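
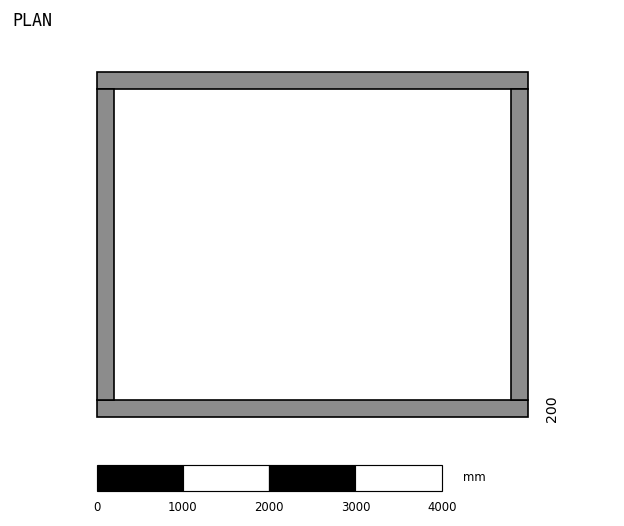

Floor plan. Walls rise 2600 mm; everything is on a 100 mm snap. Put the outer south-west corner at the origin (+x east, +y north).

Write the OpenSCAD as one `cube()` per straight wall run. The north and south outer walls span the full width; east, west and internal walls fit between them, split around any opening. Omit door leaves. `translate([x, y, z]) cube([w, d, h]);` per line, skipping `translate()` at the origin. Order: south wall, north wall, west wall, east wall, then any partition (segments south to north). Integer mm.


cube([5000, 200, 2600]);
translate([0, 3800, 0]) cube([5000, 200, 2600]);
translate([0, 200, 0]) cube([200, 3600, 2600]);
translate([4800, 200, 0]) cube([200, 3600, 2600]);


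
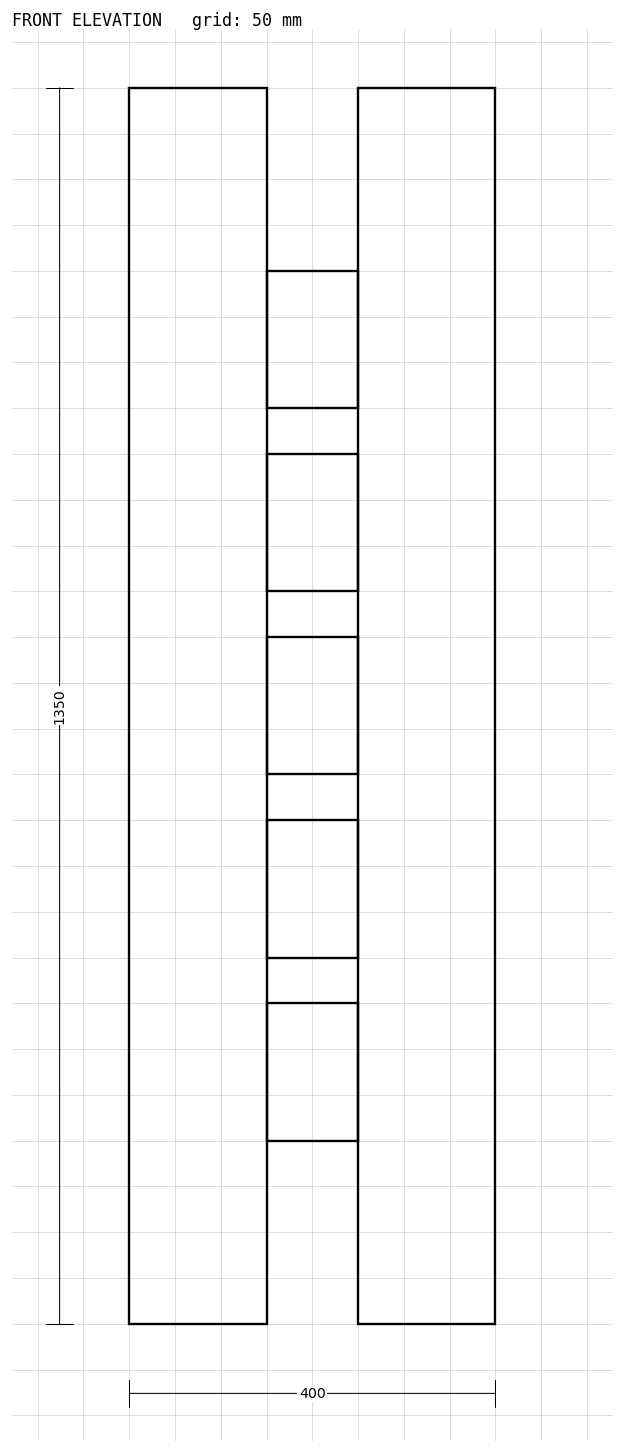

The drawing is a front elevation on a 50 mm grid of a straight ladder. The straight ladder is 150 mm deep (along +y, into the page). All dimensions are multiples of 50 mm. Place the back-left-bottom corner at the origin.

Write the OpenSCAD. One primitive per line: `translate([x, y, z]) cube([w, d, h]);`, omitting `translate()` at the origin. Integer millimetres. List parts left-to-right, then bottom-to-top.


cube([150, 150, 1350]);
translate([150, 0, 200]) cube([100, 150, 150]);
translate([150, 0, 400]) cube([100, 150, 150]);
translate([150, 0, 600]) cube([100, 150, 150]);
translate([150, 0, 800]) cube([100, 150, 150]);
translate([150, 0, 1000]) cube([100, 150, 150]);
translate([250, 0, 0]) cube([150, 150, 1350]);


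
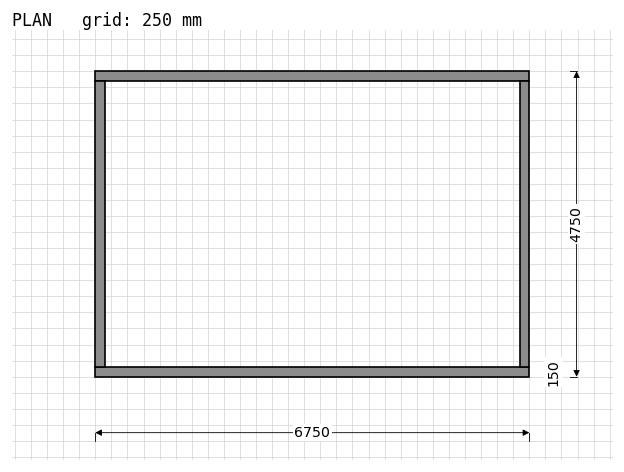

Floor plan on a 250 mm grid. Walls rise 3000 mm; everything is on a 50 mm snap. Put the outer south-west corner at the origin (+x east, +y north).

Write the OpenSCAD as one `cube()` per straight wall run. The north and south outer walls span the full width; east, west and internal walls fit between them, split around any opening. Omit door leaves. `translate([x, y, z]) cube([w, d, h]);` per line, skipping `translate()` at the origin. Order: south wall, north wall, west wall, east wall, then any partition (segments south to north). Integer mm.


cube([6750, 150, 3000]);
translate([0, 4600, 0]) cube([6750, 150, 3000]);
translate([0, 150, 0]) cube([150, 4450, 3000]);
translate([6600, 150, 0]) cube([150, 4450, 3000]);


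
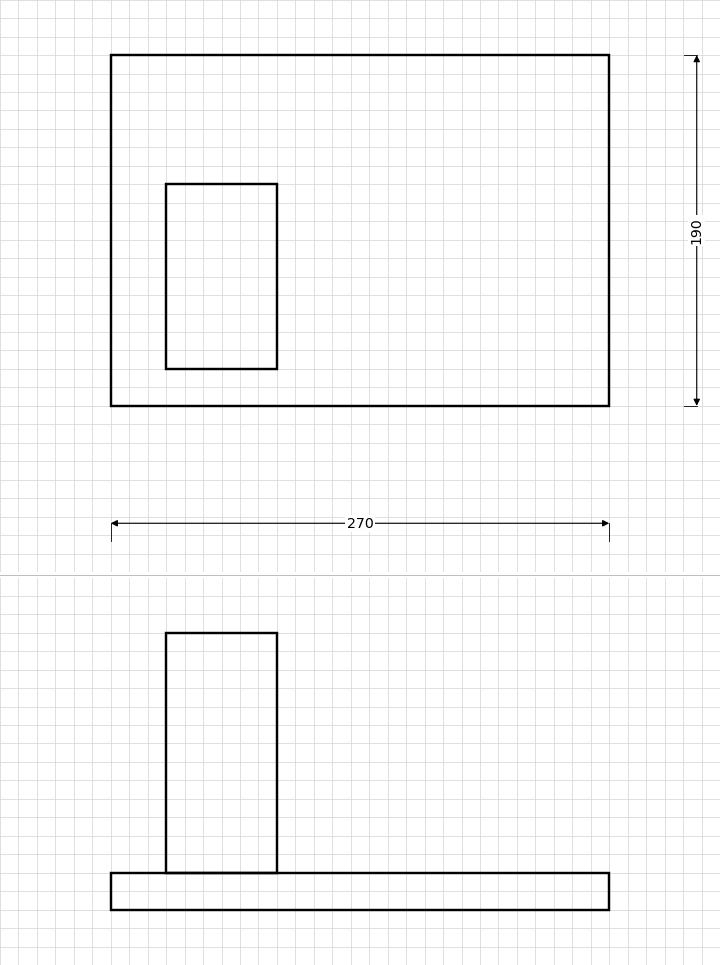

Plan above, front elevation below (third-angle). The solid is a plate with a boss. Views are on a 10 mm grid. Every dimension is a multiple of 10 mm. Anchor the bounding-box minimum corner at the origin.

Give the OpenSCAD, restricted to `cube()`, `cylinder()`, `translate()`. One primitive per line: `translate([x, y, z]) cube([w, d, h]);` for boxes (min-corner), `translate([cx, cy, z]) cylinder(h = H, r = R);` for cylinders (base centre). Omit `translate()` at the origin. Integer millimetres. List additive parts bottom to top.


cube([270, 190, 20]);
translate([30, 20, 20]) cube([60, 100, 130]);


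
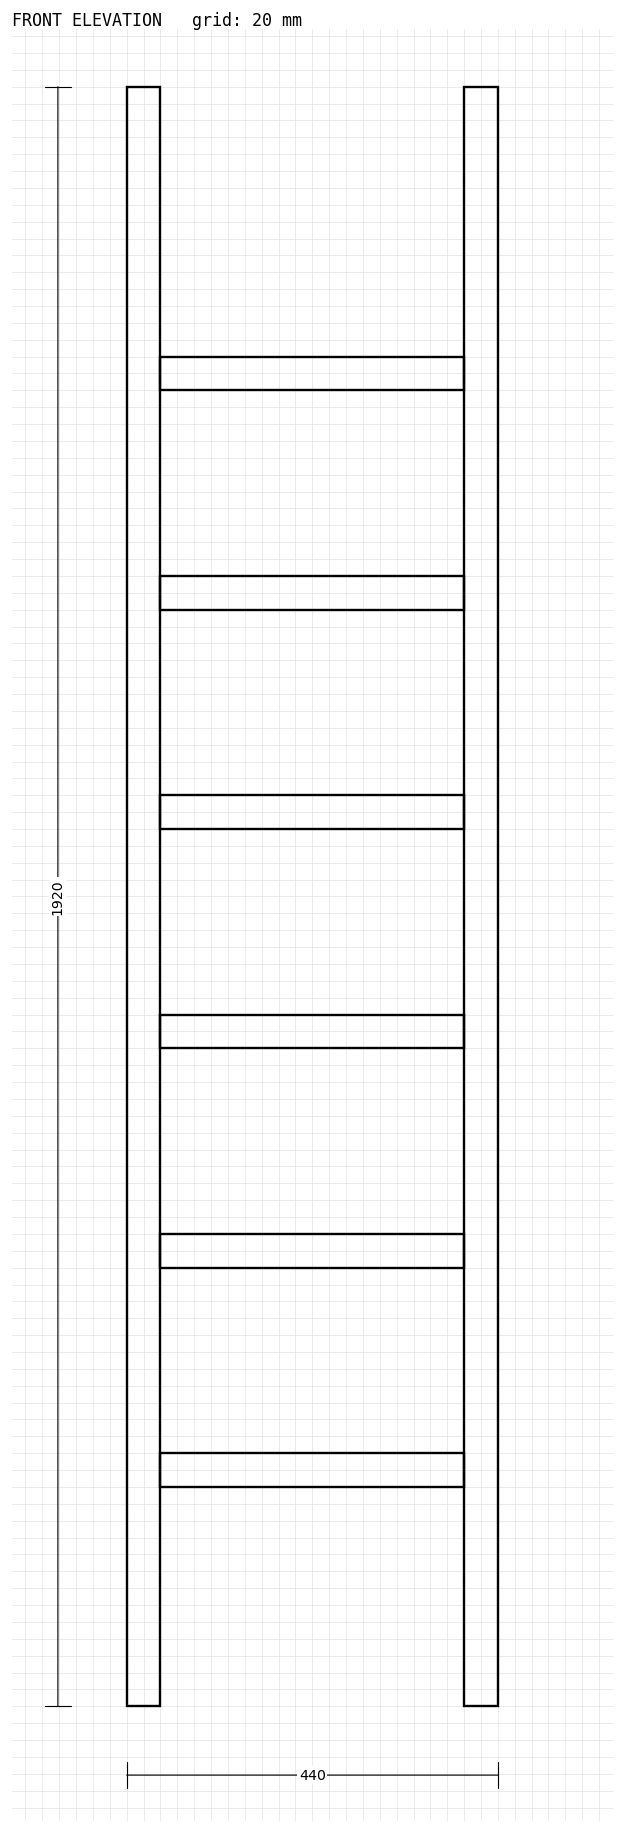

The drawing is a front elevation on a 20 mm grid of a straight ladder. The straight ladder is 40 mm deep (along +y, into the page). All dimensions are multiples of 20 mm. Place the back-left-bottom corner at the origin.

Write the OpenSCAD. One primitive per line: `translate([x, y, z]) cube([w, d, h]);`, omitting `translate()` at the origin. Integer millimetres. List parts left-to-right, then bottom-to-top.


cube([40, 40, 1920]);
translate([40, 0, 260]) cube([360, 40, 40]);
translate([40, 0, 520]) cube([360, 40, 40]);
translate([40, 0, 780]) cube([360, 40, 40]);
translate([40, 0, 1040]) cube([360, 40, 40]);
translate([40, 0, 1300]) cube([360, 40, 40]);
translate([40, 0, 1560]) cube([360, 40, 40]);
translate([400, 0, 0]) cube([40, 40, 1920]);


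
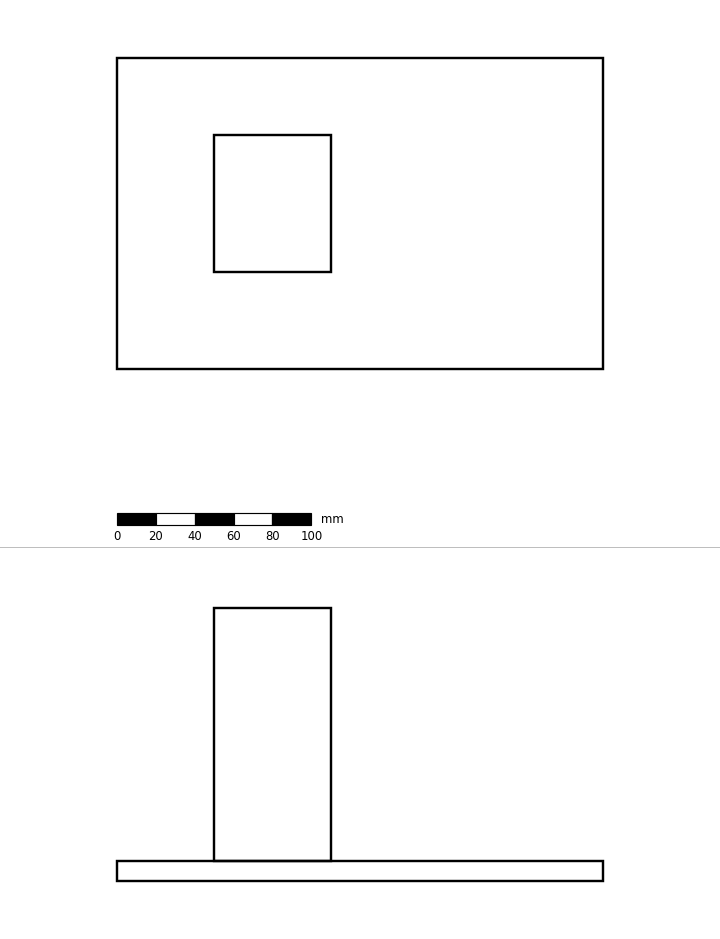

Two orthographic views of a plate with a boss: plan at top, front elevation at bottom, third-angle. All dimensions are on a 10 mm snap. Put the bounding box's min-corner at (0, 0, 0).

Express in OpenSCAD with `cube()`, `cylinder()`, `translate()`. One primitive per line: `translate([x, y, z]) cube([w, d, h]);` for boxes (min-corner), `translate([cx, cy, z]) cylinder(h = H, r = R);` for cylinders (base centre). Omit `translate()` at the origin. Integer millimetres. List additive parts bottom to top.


cube([250, 160, 10]);
translate([50, 50, 10]) cube([60, 70, 130]);


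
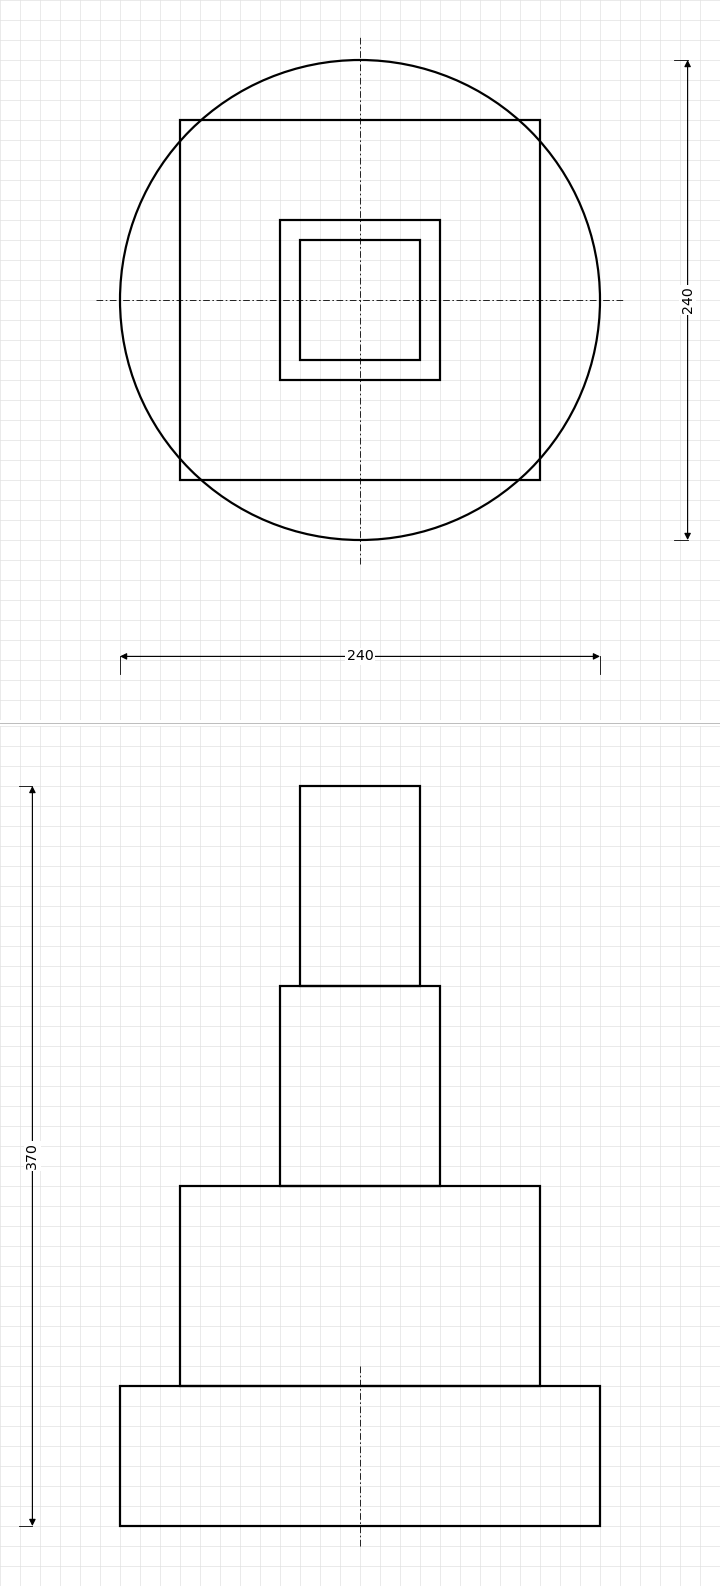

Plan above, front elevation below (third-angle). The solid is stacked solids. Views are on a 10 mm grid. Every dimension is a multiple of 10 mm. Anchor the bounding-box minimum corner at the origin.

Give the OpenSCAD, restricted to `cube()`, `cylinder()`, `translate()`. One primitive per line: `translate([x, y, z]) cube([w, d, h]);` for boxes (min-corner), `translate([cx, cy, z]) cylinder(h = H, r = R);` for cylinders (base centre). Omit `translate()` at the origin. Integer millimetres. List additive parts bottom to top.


translate([120, 120, 0]) cylinder(h = 70, r = 120);
translate([30, 30, 70]) cube([180, 180, 100]);
translate([80, 80, 170]) cube([80, 80, 100]);
translate([90, 90, 270]) cube([60, 60, 100]);


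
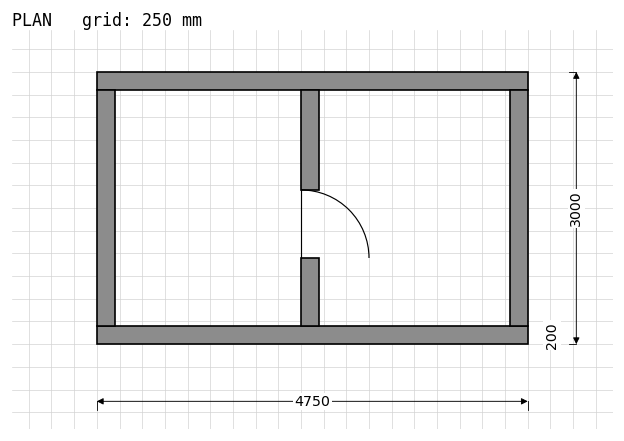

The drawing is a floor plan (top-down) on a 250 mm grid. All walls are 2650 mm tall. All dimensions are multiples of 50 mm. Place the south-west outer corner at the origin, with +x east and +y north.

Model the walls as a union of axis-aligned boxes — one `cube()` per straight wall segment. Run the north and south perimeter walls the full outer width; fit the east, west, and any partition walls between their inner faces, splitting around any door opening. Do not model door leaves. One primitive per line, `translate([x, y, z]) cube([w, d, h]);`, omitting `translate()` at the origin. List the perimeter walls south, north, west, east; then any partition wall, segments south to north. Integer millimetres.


cube([4750, 200, 2650]);
translate([0, 2800, 0]) cube([4750, 200, 2650]);
translate([0, 200, 0]) cube([200, 2600, 2650]);
translate([4550, 200, 0]) cube([200, 2600, 2650]);
translate([2250, 200, 0]) cube([200, 750, 2650]);
translate([2250, 1700, 0]) cube([200, 1100, 2650]);


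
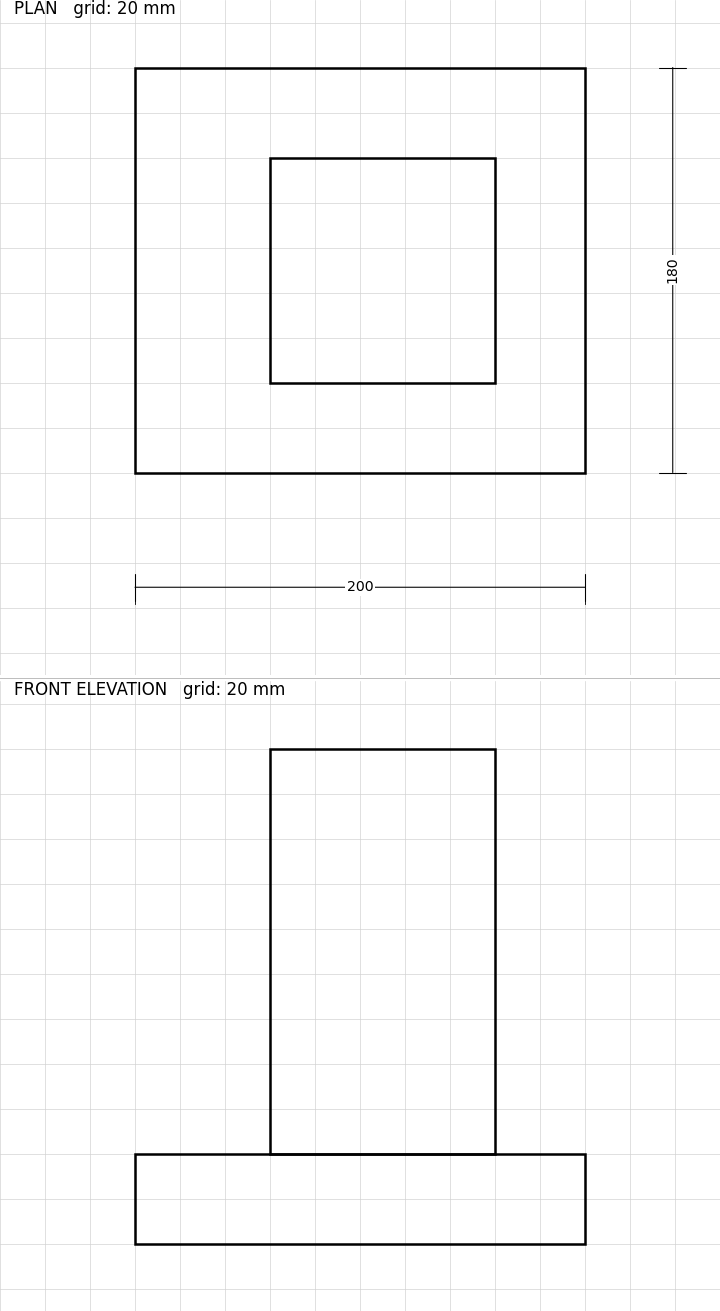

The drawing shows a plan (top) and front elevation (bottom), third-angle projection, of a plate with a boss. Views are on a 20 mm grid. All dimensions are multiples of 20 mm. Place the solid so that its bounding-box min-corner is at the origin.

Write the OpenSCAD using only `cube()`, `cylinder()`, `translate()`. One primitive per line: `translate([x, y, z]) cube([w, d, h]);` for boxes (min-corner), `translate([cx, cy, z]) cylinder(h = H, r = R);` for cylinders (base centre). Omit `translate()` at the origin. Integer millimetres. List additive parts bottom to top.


cube([200, 180, 40]);
translate([60, 40, 40]) cube([100, 100, 180]);


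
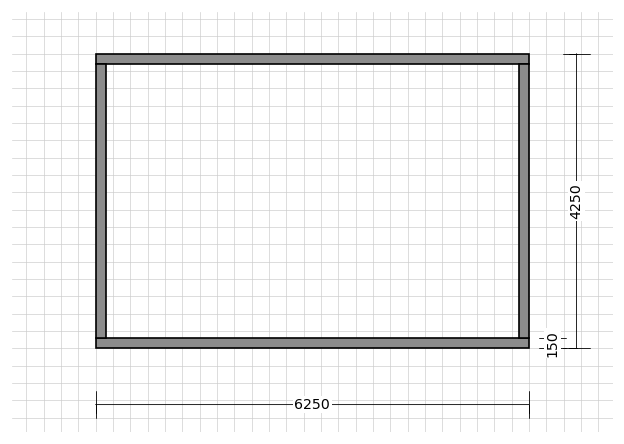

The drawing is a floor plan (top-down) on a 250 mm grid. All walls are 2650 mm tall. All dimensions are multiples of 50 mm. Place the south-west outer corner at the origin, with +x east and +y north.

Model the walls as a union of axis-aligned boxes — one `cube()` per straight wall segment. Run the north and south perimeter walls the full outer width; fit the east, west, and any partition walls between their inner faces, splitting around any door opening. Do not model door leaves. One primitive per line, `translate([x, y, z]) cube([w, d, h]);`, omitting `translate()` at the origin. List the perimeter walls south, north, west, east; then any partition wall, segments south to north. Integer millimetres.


cube([6250, 150, 2650]);
translate([0, 4100, 0]) cube([6250, 150, 2650]);
translate([0, 150, 0]) cube([150, 3950, 2650]);
translate([6100, 150, 0]) cube([150, 3950, 2650]);


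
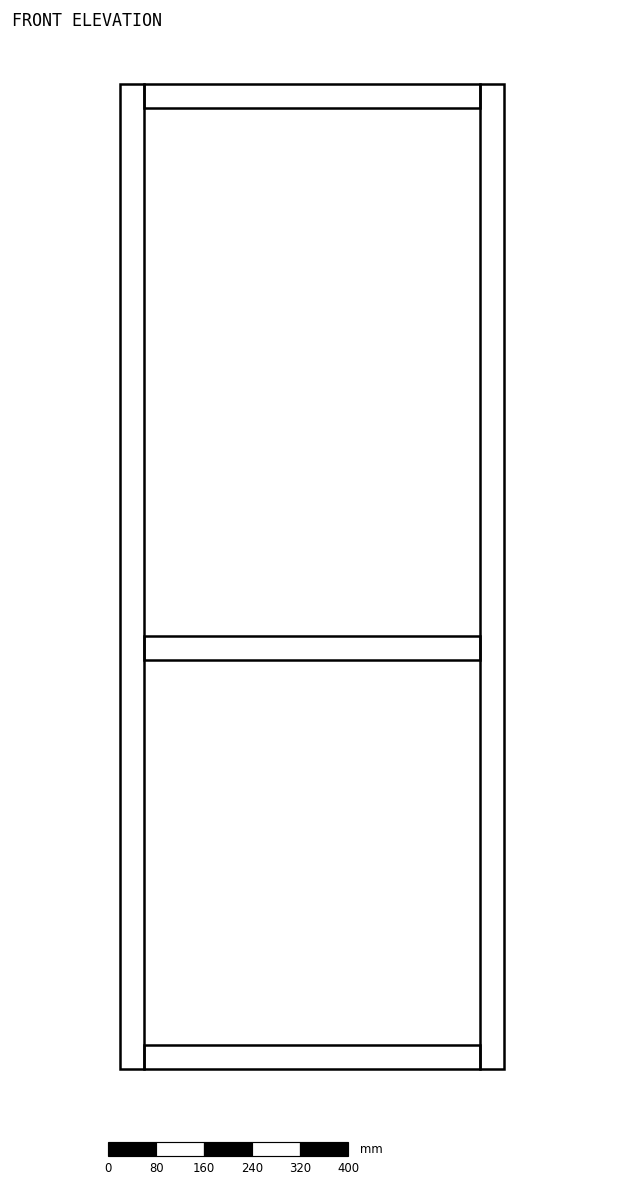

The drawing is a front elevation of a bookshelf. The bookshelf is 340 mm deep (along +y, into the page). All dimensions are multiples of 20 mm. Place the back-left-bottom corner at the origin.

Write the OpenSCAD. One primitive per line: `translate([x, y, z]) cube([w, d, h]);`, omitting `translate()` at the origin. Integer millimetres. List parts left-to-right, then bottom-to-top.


cube([40, 340, 1640]);
translate([40, 0, 0]) cube([560, 340, 40]);
translate([40, 0, 680]) cube([560, 340, 40]);
translate([40, 0, 1600]) cube([560, 340, 40]);
translate([600, 0, 0]) cube([40, 340, 1640]);


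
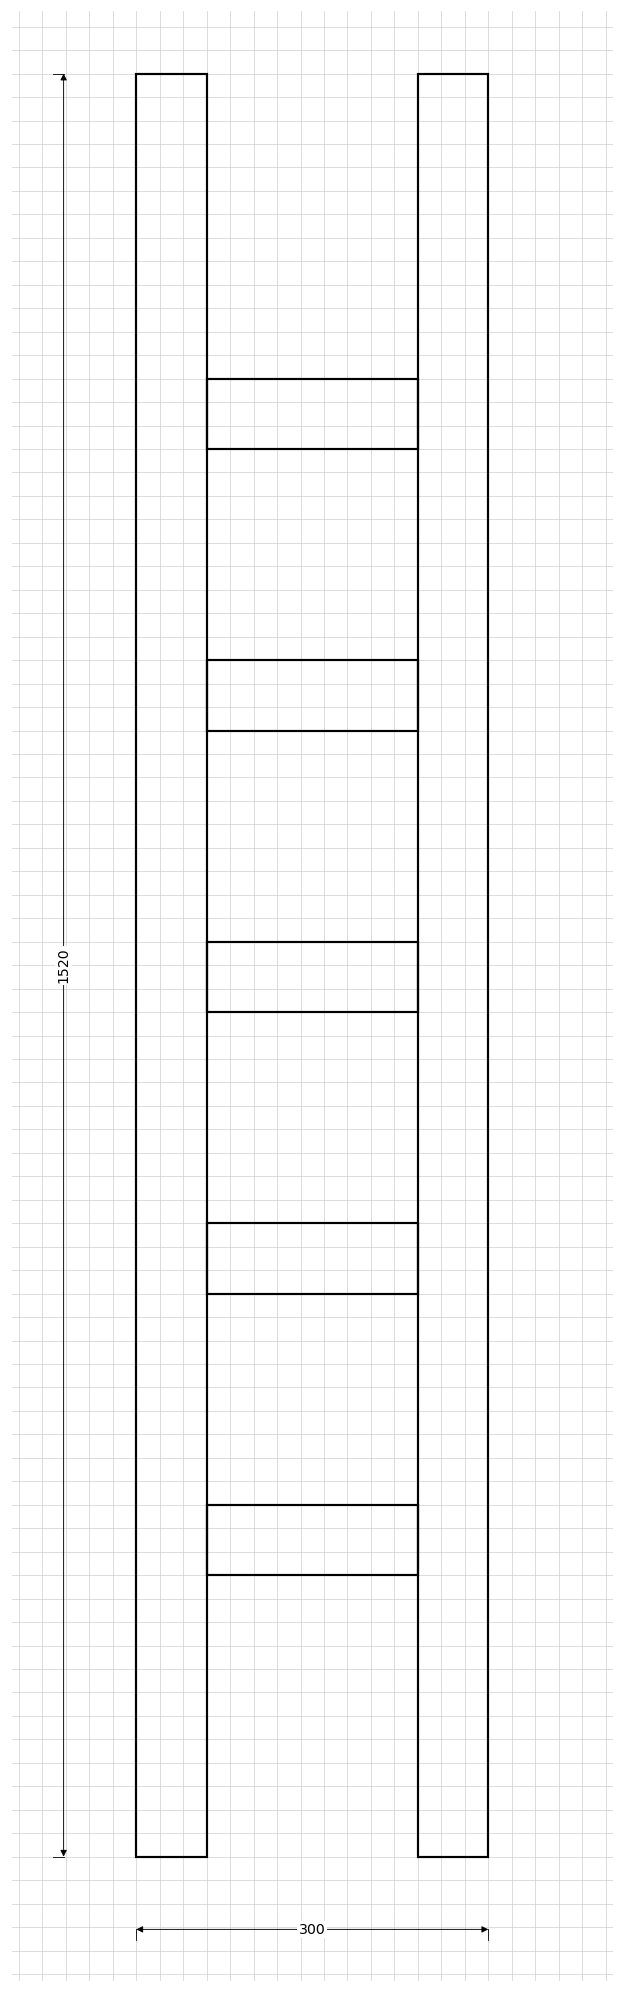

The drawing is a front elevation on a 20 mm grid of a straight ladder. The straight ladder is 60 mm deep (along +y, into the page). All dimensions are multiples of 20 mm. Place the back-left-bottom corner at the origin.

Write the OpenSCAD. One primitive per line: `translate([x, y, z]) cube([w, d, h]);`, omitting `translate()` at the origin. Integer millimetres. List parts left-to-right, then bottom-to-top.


cube([60, 60, 1520]);
translate([60, 0, 240]) cube([180, 60, 60]);
translate([60, 0, 480]) cube([180, 60, 60]);
translate([60, 0, 720]) cube([180, 60, 60]);
translate([60, 0, 960]) cube([180, 60, 60]);
translate([60, 0, 1200]) cube([180, 60, 60]);
translate([240, 0, 0]) cube([60, 60, 1520]);


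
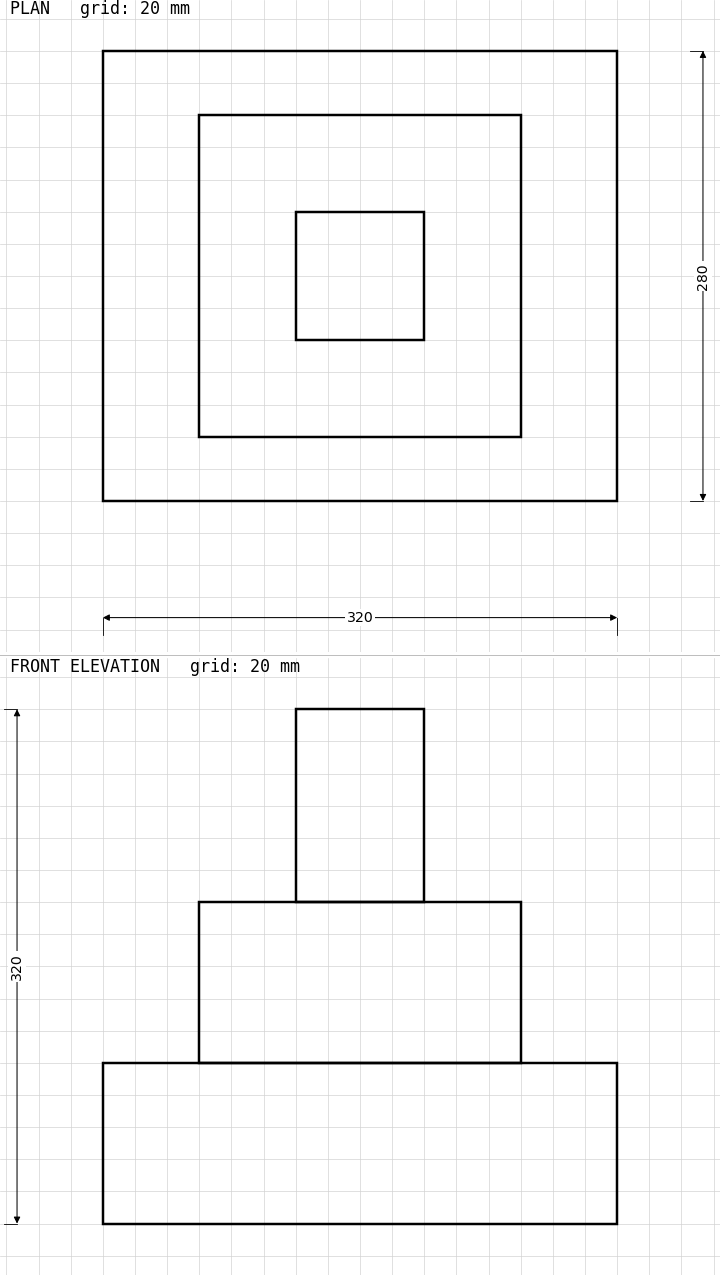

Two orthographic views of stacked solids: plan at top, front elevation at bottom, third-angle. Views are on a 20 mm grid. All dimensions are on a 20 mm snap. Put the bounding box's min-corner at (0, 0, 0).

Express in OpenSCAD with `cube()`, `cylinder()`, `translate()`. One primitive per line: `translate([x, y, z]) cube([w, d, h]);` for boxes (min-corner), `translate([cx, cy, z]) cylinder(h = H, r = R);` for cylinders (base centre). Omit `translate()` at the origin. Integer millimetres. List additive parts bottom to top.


cube([320, 280, 100]);
translate([60, 40, 100]) cube([200, 200, 100]);
translate([120, 100, 200]) cube([80, 80, 120]);


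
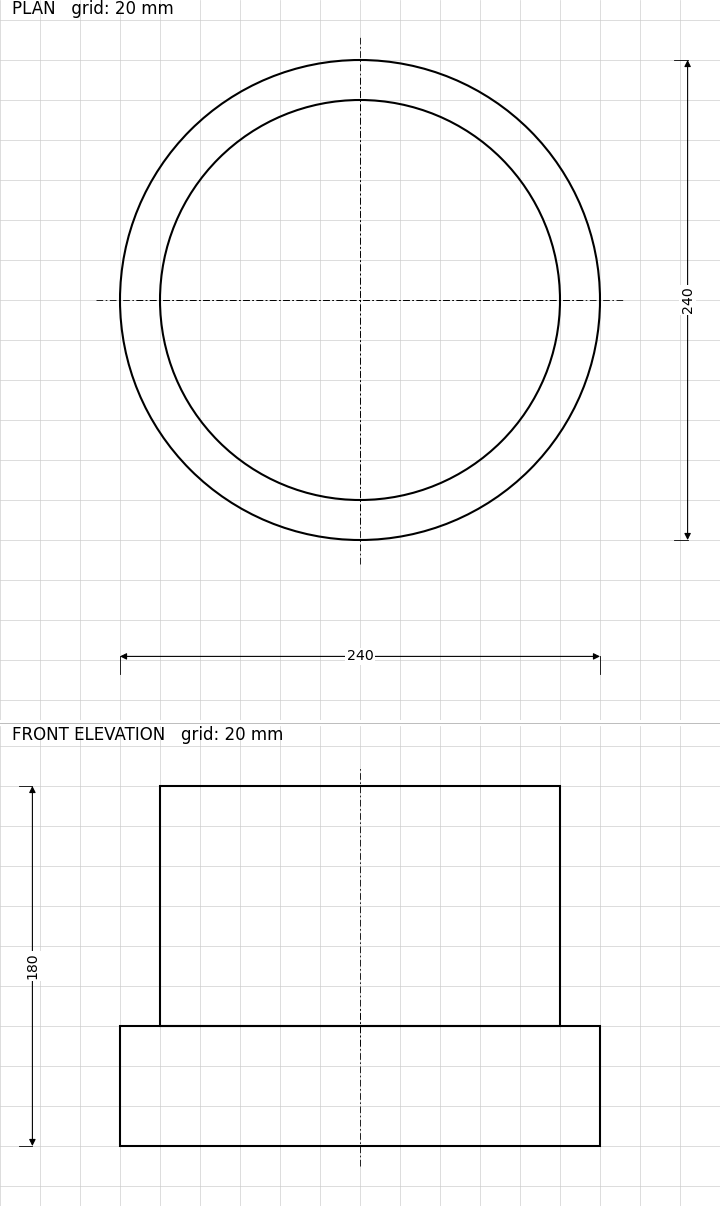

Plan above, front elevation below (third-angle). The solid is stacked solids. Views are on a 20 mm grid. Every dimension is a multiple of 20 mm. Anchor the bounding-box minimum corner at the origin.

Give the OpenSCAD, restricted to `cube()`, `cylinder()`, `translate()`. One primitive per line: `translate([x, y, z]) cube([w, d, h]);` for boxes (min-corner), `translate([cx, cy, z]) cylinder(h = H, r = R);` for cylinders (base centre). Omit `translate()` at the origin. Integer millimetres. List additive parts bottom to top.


translate([120, 120, 0]) cylinder(h = 60, r = 120);
translate([120, 120, 60]) cylinder(h = 120, r = 100);


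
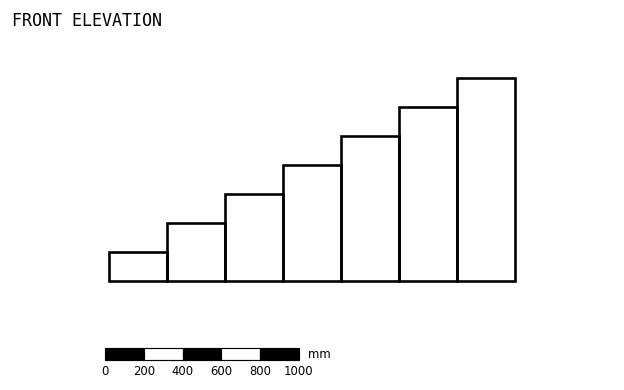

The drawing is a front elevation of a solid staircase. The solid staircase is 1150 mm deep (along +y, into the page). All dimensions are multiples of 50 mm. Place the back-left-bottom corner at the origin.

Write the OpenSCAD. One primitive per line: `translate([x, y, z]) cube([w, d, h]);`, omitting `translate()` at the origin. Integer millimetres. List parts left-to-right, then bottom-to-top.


cube([300, 1150, 150]);
translate([300, 0, 0]) cube([300, 1150, 300]);
translate([600, 0, 0]) cube([300, 1150, 450]);
translate([900, 0, 0]) cube([300, 1150, 600]);
translate([1200, 0, 0]) cube([300, 1150, 750]);
translate([1500, 0, 0]) cube([300, 1150, 900]);
translate([1800, 0, 0]) cube([300, 1150, 1050]);


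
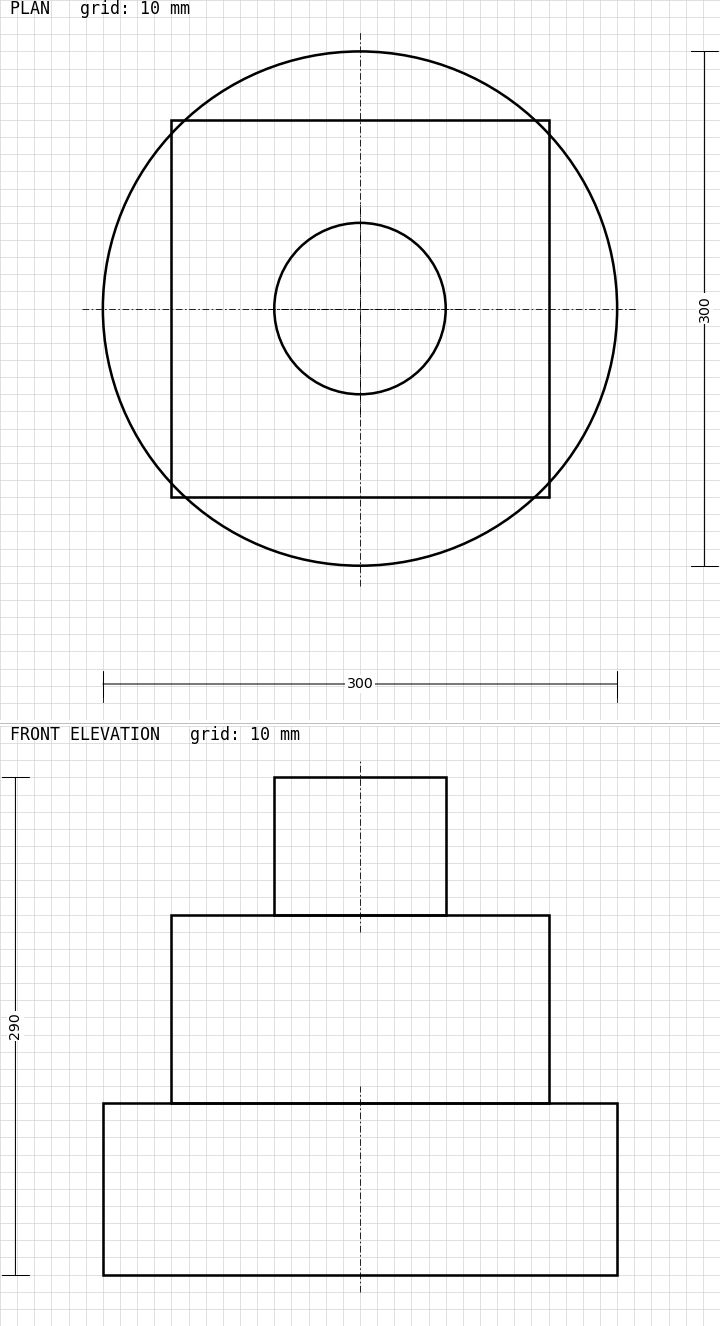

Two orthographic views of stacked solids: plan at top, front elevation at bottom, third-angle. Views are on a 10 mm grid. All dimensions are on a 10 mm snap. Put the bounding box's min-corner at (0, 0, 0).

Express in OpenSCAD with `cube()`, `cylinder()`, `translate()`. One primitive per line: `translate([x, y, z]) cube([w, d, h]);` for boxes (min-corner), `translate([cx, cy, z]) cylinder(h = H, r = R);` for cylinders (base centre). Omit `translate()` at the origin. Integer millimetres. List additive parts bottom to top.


translate([150, 150, 0]) cylinder(h = 100, r = 150);
translate([40, 40, 100]) cube([220, 220, 110]);
translate([150, 150, 210]) cylinder(h = 80, r = 50);


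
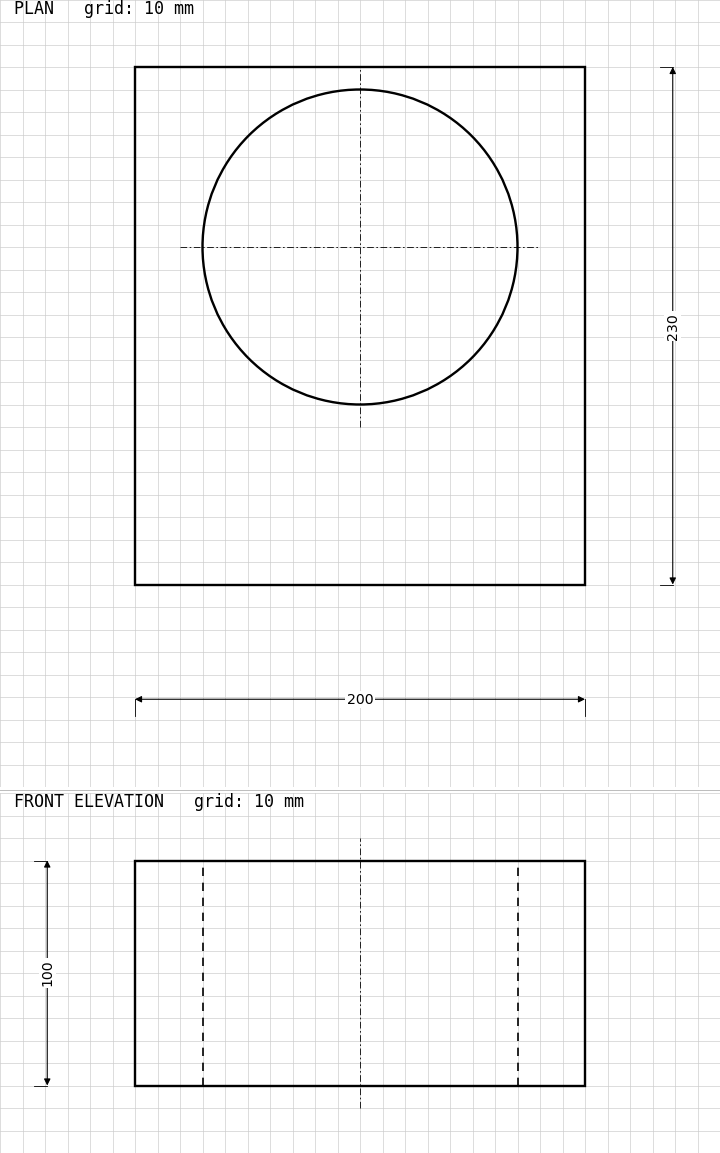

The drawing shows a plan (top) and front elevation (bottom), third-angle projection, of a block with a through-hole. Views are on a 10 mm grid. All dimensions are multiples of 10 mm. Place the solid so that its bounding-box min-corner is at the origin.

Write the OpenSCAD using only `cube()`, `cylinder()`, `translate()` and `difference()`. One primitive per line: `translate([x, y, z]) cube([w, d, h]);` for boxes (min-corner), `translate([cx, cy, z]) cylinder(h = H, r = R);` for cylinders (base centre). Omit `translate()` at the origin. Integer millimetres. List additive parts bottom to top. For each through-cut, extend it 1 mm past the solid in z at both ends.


difference() {
  cube([200, 230, 100]);
  translate([100, 150, -1]) cylinder(h = 102, r = 70);
}


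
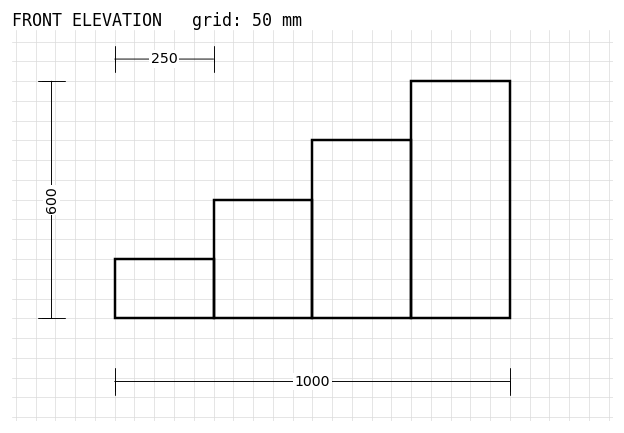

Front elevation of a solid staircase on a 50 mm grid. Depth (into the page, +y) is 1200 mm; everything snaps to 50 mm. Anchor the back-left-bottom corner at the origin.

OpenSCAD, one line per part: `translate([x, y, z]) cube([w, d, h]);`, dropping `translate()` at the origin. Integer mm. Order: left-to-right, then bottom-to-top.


cube([250, 1200, 150]);
translate([250, 0, 0]) cube([250, 1200, 300]);
translate([500, 0, 0]) cube([250, 1200, 450]);
translate([750, 0, 0]) cube([250, 1200, 600]);


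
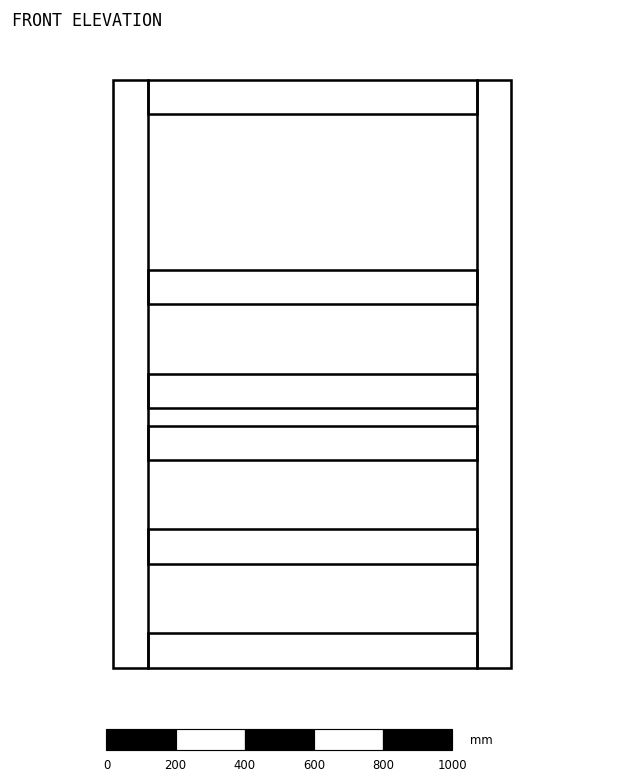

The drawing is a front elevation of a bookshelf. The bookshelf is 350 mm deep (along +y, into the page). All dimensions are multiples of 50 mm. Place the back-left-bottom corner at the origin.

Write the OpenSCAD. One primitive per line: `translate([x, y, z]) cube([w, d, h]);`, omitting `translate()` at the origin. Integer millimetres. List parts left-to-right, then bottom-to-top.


cube([100, 350, 1700]);
translate([100, 0, 0]) cube([950, 350, 100]);
translate([100, 0, 300]) cube([950, 350, 100]);
translate([100, 0, 600]) cube([950, 350, 100]);
translate([100, 0, 750]) cube([950, 350, 100]);
translate([100, 0, 1050]) cube([950, 350, 100]);
translate([100, 0, 1600]) cube([950, 350, 100]);
translate([1050, 0, 0]) cube([100, 350, 1700]);


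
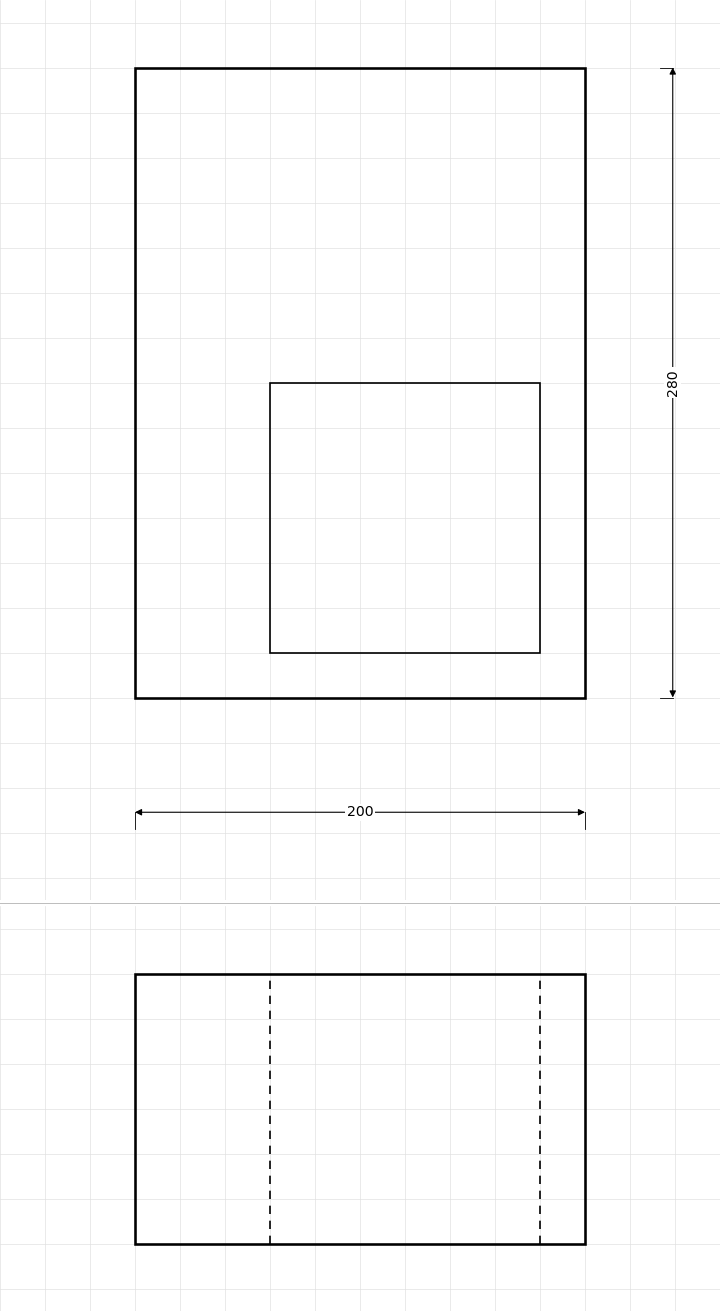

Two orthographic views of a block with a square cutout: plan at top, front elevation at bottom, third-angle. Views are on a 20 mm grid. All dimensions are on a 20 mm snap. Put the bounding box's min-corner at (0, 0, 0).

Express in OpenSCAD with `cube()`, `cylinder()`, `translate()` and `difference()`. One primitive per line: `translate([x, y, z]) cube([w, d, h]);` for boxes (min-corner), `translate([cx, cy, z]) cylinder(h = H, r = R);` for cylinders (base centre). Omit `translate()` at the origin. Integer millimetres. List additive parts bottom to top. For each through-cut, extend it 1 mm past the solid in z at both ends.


difference() {
  cube([200, 280, 120]);
  translate([60, 20, -1]) cube([120, 120, 122]);
}


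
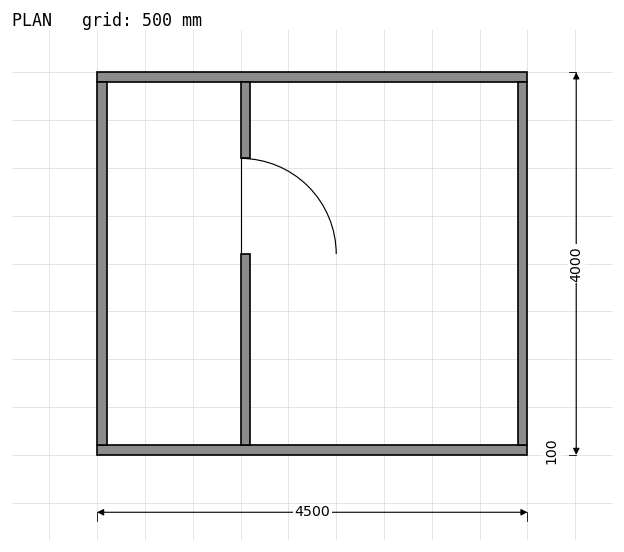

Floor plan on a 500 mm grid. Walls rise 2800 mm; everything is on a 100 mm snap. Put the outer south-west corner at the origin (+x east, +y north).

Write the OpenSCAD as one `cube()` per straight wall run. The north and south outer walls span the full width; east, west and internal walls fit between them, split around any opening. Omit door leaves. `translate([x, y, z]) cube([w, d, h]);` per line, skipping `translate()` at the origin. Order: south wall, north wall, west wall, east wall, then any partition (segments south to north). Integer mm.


cube([4500, 100, 2800]);
translate([0, 3900, 0]) cube([4500, 100, 2800]);
translate([0, 100, 0]) cube([100, 3800, 2800]);
translate([4400, 100, 0]) cube([100, 3800, 2800]);
translate([1500, 100, 0]) cube([100, 2000, 2800]);
translate([1500, 3100, 0]) cube([100, 800, 2800]);


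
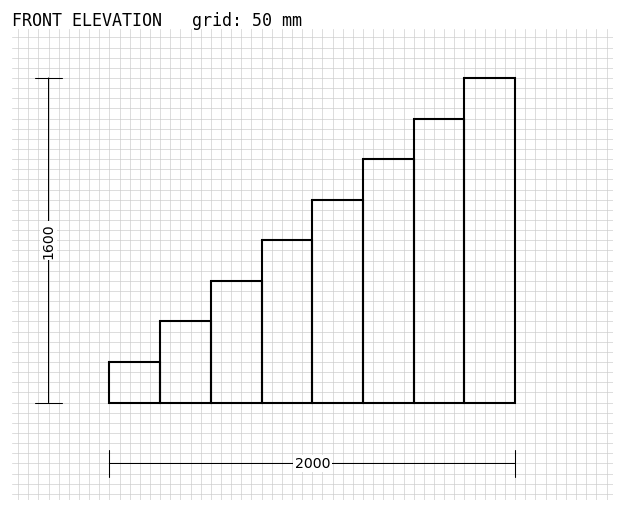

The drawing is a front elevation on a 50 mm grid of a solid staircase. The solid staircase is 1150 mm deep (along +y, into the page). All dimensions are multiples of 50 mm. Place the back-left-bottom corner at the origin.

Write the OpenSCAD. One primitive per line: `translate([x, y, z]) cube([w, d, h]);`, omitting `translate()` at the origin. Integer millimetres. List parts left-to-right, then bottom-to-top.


cube([250, 1150, 200]);
translate([250, 0, 0]) cube([250, 1150, 400]);
translate([500, 0, 0]) cube([250, 1150, 600]);
translate([750, 0, 0]) cube([250, 1150, 800]);
translate([1000, 0, 0]) cube([250, 1150, 1000]);
translate([1250, 0, 0]) cube([250, 1150, 1200]);
translate([1500, 0, 0]) cube([250, 1150, 1400]);
translate([1750, 0, 0]) cube([250, 1150, 1600]);


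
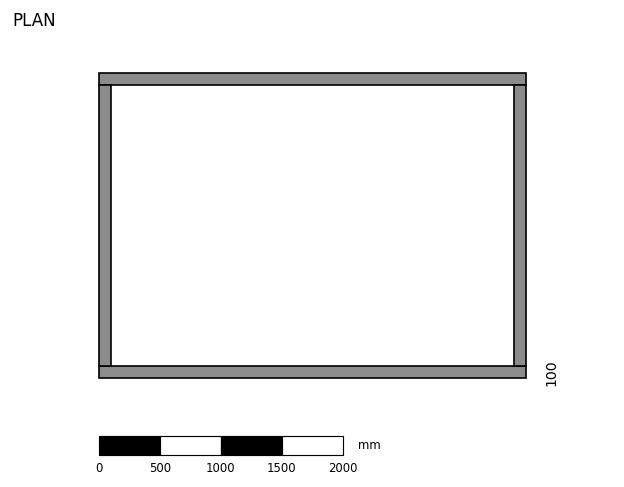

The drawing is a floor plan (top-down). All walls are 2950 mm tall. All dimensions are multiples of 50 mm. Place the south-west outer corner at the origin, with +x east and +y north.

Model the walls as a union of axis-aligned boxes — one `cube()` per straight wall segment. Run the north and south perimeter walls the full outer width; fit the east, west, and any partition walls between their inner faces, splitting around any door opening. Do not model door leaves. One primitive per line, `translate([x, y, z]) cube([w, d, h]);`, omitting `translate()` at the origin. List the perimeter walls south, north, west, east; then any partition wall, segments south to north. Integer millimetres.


cube([3500, 100, 2950]);
translate([0, 2400, 0]) cube([3500, 100, 2950]);
translate([0, 100, 0]) cube([100, 2300, 2950]);
translate([3400, 100, 0]) cube([100, 2300, 2950]);


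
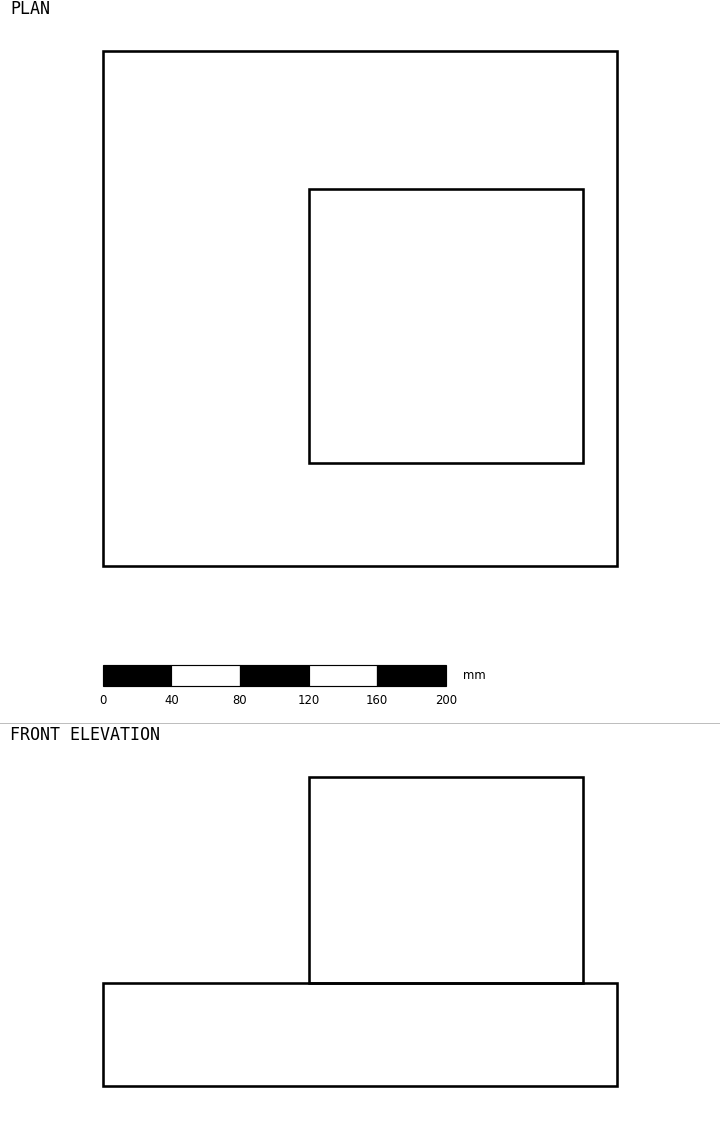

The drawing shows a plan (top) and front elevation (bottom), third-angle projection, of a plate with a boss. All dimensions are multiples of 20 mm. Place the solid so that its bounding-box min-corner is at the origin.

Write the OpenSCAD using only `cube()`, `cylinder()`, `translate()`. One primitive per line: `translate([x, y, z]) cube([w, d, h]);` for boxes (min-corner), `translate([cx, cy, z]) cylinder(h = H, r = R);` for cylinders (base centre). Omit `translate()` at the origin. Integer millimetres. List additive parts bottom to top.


cube([300, 300, 60]);
translate([120, 60, 60]) cube([160, 160, 120]);


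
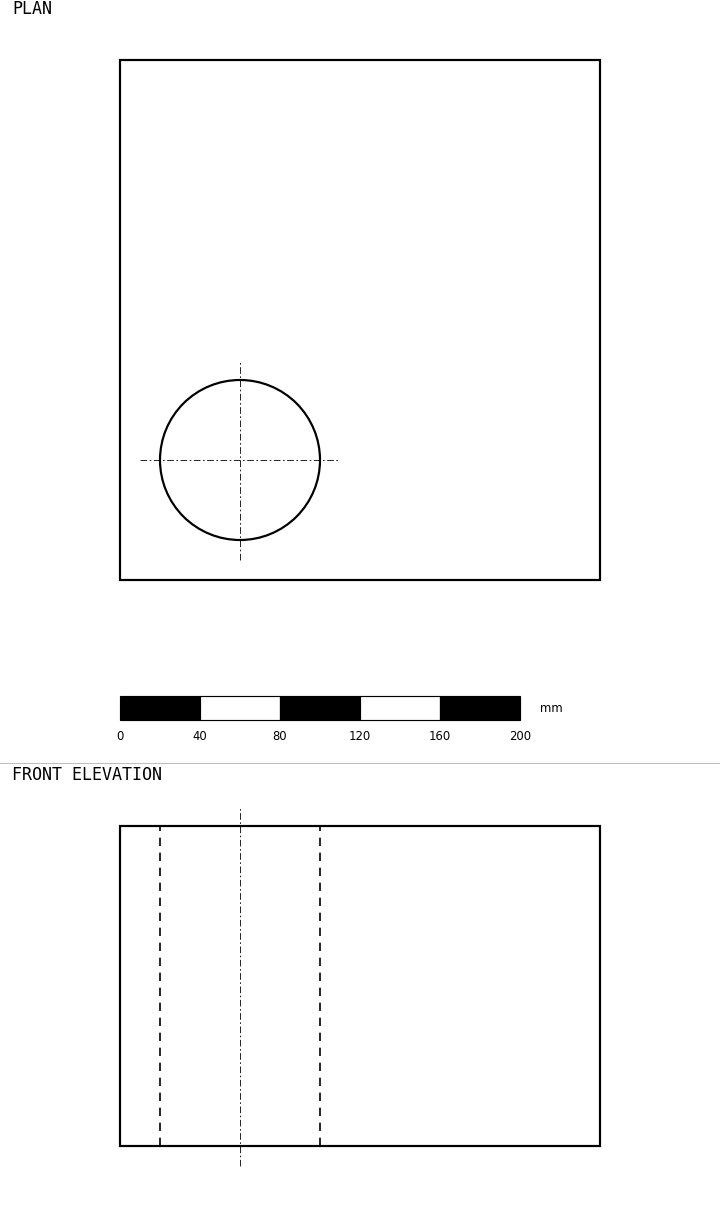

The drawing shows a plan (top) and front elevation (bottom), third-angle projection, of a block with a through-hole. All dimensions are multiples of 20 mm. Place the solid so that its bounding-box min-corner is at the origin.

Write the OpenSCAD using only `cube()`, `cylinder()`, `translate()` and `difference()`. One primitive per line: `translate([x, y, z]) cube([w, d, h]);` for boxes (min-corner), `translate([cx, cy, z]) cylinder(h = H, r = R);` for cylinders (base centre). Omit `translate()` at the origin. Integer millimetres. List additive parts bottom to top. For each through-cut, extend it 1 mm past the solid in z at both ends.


difference() {
  cube([240, 260, 160]);
  translate([60, 60, -1]) cylinder(h = 162, r = 40);
}


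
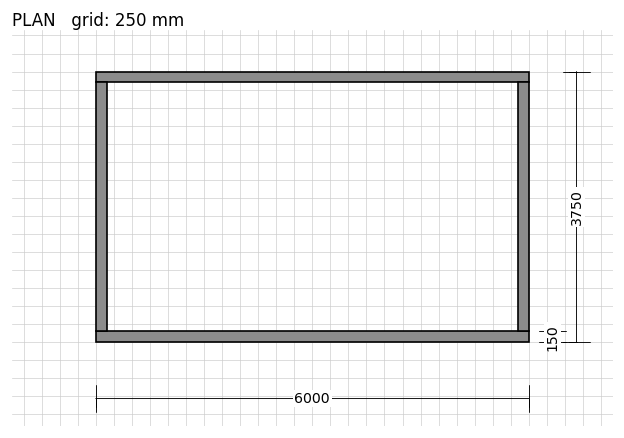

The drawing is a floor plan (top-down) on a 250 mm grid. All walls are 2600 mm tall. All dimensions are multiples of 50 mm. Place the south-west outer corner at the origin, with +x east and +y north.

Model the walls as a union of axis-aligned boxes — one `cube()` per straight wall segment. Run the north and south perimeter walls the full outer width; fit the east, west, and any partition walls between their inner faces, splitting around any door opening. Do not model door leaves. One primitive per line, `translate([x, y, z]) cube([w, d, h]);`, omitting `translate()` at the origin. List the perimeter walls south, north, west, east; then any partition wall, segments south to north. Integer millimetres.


cube([6000, 150, 2600]);
translate([0, 3600, 0]) cube([6000, 150, 2600]);
translate([0, 150, 0]) cube([150, 3450, 2600]);
translate([5850, 150, 0]) cube([150, 3450, 2600]);


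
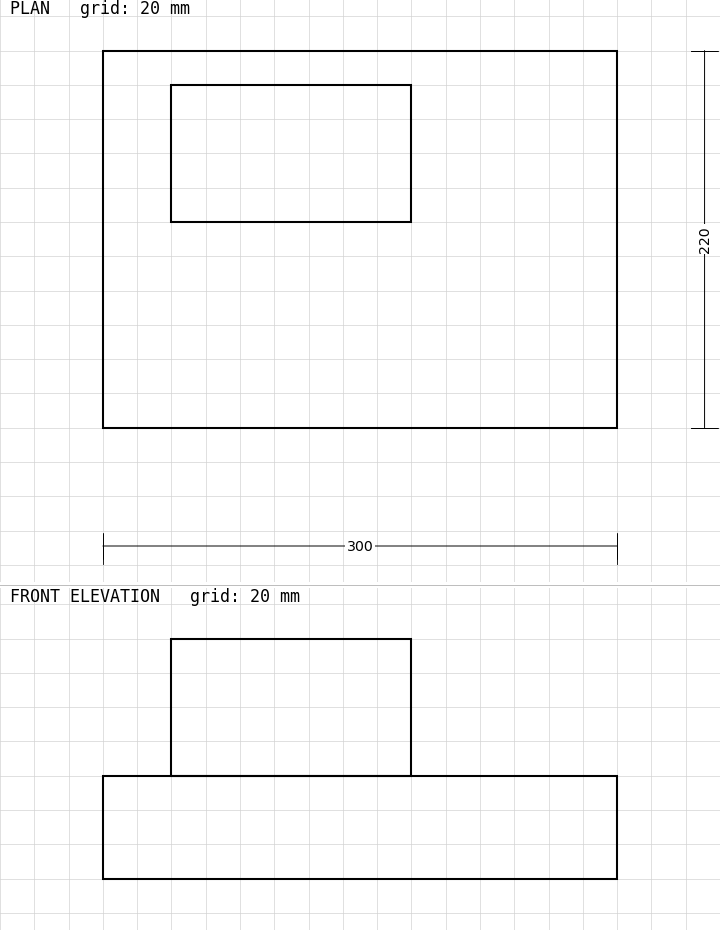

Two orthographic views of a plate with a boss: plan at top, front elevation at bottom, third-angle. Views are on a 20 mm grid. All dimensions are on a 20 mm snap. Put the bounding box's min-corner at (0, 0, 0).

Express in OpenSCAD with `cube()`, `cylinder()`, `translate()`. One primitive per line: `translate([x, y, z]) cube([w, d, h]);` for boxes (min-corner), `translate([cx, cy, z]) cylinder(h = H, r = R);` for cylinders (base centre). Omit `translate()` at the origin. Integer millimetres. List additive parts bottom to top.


cube([300, 220, 60]);
translate([40, 120, 60]) cube([140, 80, 80]);


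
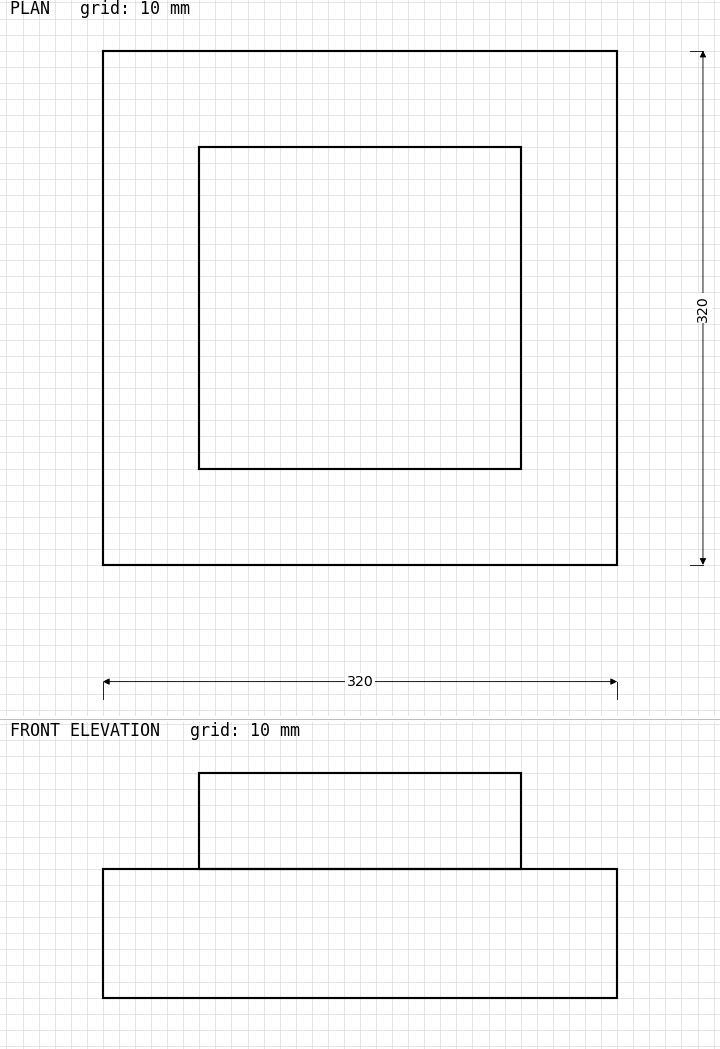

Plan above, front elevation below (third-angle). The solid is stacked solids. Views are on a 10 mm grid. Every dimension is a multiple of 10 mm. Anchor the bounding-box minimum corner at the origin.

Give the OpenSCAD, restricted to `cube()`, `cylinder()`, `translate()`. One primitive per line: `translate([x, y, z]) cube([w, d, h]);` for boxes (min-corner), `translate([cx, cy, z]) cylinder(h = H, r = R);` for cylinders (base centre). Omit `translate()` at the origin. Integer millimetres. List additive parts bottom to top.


cube([320, 320, 80]);
translate([60, 60, 80]) cube([200, 200, 60]);


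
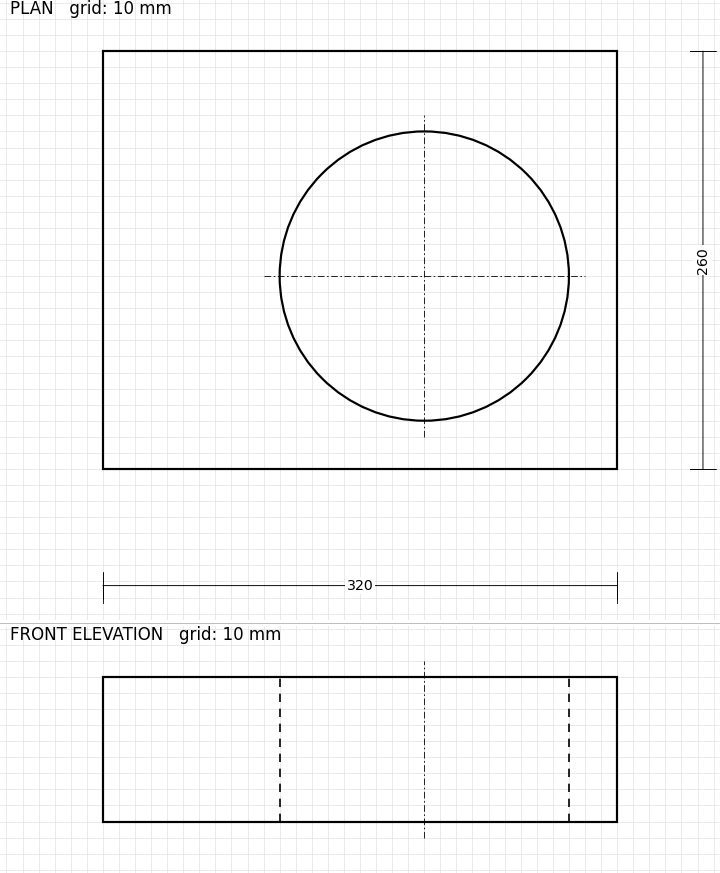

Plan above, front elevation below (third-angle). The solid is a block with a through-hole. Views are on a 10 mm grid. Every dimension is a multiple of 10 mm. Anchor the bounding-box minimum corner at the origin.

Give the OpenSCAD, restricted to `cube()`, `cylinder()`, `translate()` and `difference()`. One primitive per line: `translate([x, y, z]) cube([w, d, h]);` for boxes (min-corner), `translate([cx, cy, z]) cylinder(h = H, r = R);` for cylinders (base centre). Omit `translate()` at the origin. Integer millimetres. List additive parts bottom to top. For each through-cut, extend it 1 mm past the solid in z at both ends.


difference() {
  cube([320, 260, 90]);
  translate([200, 120, -1]) cylinder(h = 92, r = 90);
}


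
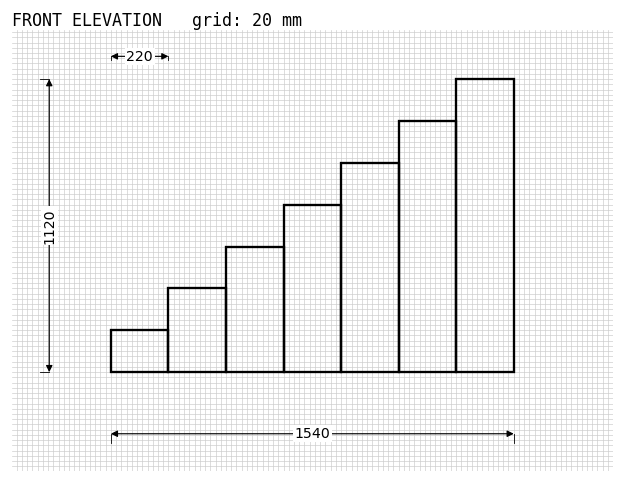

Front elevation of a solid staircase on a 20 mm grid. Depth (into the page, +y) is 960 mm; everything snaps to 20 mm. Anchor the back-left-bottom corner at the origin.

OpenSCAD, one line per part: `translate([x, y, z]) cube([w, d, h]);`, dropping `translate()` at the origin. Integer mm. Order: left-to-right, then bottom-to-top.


cube([220, 960, 160]);
translate([220, 0, 0]) cube([220, 960, 320]);
translate([440, 0, 0]) cube([220, 960, 480]);
translate([660, 0, 0]) cube([220, 960, 640]);
translate([880, 0, 0]) cube([220, 960, 800]);
translate([1100, 0, 0]) cube([220, 960, 960]);
translate([1320, 0, 0]) cube([220, 960, 1120]);


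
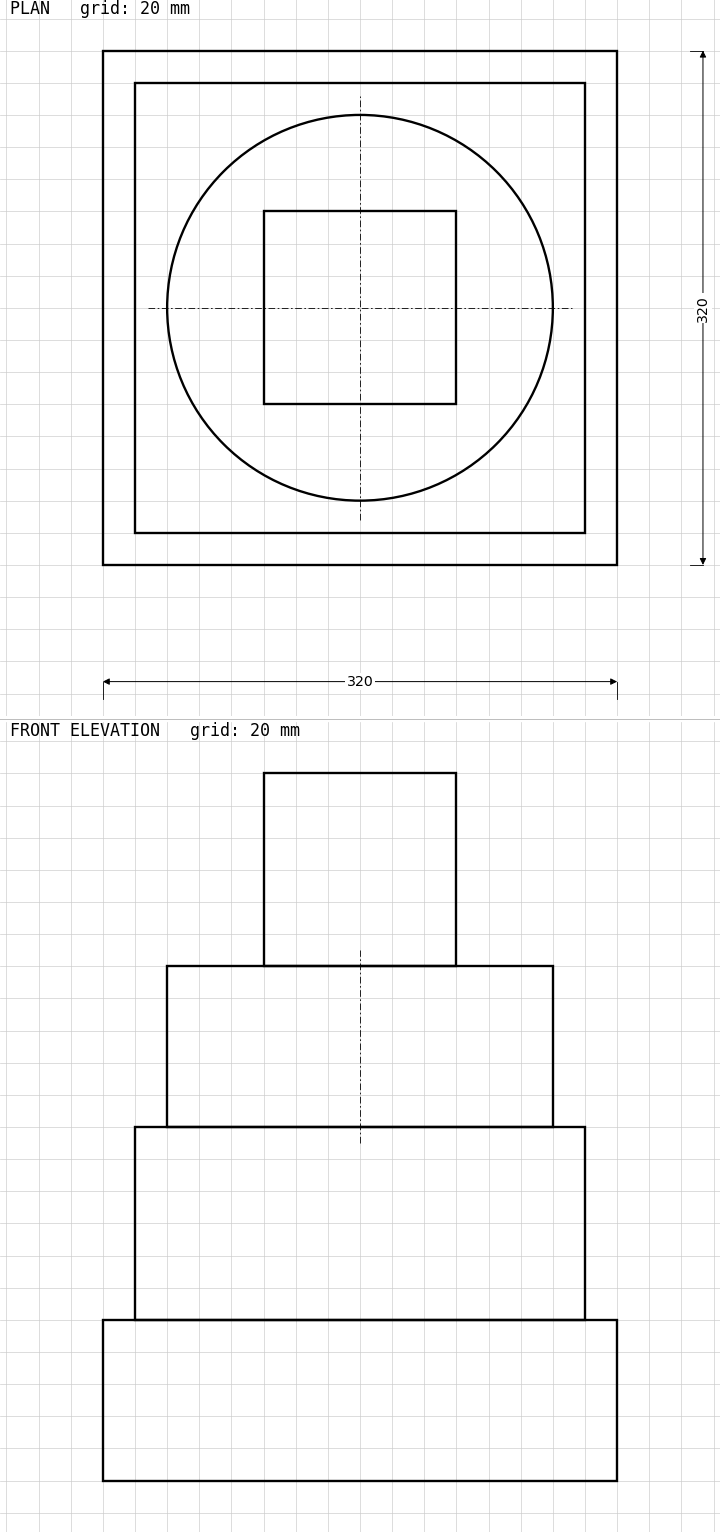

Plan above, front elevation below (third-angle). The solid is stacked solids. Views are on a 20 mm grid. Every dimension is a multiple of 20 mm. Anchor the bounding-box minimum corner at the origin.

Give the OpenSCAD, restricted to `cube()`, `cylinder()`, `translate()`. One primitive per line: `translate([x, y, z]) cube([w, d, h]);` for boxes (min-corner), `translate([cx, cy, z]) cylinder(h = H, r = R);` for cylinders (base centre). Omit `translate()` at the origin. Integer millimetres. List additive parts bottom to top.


cube([320, 320, 100]);
translate([20, 20, 100]) cube([280, 280, 120]);
translate([160, 160, 220]) cylinder(h = 100, r = 120);
translate([100, 100, 320]) cube([120, 120, 120]);


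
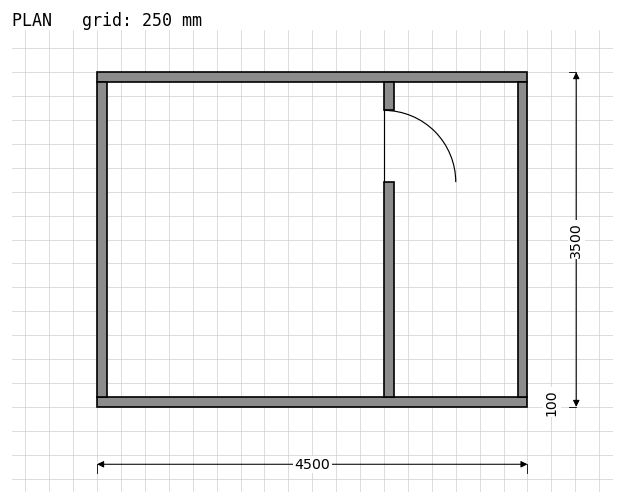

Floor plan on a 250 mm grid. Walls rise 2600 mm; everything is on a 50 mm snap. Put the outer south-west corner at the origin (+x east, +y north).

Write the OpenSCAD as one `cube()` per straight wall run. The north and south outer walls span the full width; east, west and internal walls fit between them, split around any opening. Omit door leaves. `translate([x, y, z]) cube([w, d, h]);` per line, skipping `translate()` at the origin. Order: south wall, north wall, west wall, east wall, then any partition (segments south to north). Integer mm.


cube([4500, 100, 2600]);
translate([0, 3400, 0]) cube([4500, 100, 2600]);
translate([0, 100, 0]) cube([100, 3300, 2600]);
translate([4400, 100, 0]) cube([100, 3300, 2600]);
translate([3000, 100, 0]) cube([100, 2250, 2600]);
translate([3000, 3100, 0]) cube([100, 300, 2600]);


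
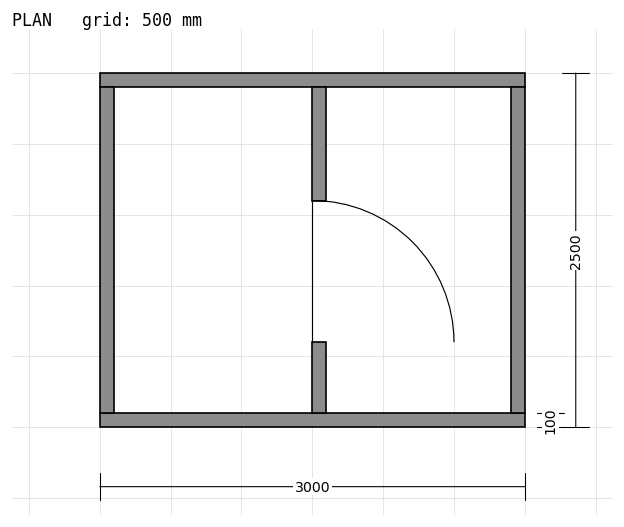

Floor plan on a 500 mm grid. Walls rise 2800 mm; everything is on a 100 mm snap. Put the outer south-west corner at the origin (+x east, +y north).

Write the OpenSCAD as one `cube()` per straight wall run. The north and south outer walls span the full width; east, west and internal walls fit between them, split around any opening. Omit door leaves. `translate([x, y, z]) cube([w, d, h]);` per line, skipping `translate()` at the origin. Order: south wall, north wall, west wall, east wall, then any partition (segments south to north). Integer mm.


cube([3000, 100, 2800]);
translate([0, 2400, 0]) cube([3000, 100, 2800]);
translate([0, 100, 0]) cube([100, 2300, 2800]);
translate([2900, 100, 0]) cube([100, 2300, 2800]);
translate([1500, 100, 0]) cube([100, 500, 2800]);
translate([1500, 1600, 0]) cube([100, 800, 2800]);


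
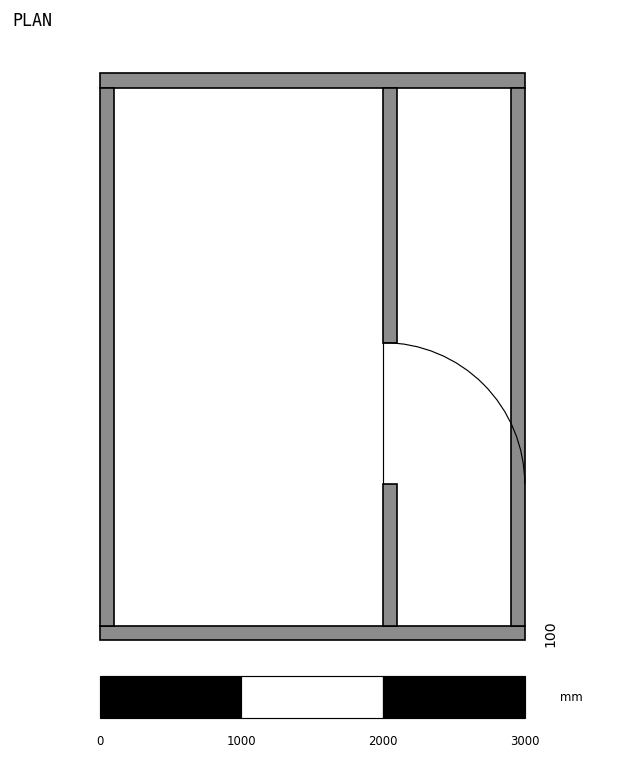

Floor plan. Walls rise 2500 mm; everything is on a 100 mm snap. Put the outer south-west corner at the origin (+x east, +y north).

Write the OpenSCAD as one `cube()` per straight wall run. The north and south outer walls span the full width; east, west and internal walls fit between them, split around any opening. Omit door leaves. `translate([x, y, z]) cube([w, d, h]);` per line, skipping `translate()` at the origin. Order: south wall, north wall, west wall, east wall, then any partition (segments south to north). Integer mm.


cube([3000, 100, 2500]);
translate([0, 3900, 0]) cube([3000, 100, 2500]);
translate([0, 100, 0]) cube([100, 3800, 2500]);
translate([2900, 100, 0]) cube([100, 3800, 2500]);
translate([2000, 100, 0]) cube([100, 1000, 2500]);
translate([2000, 2100, 0]) cube([100, 1800, 2500]);


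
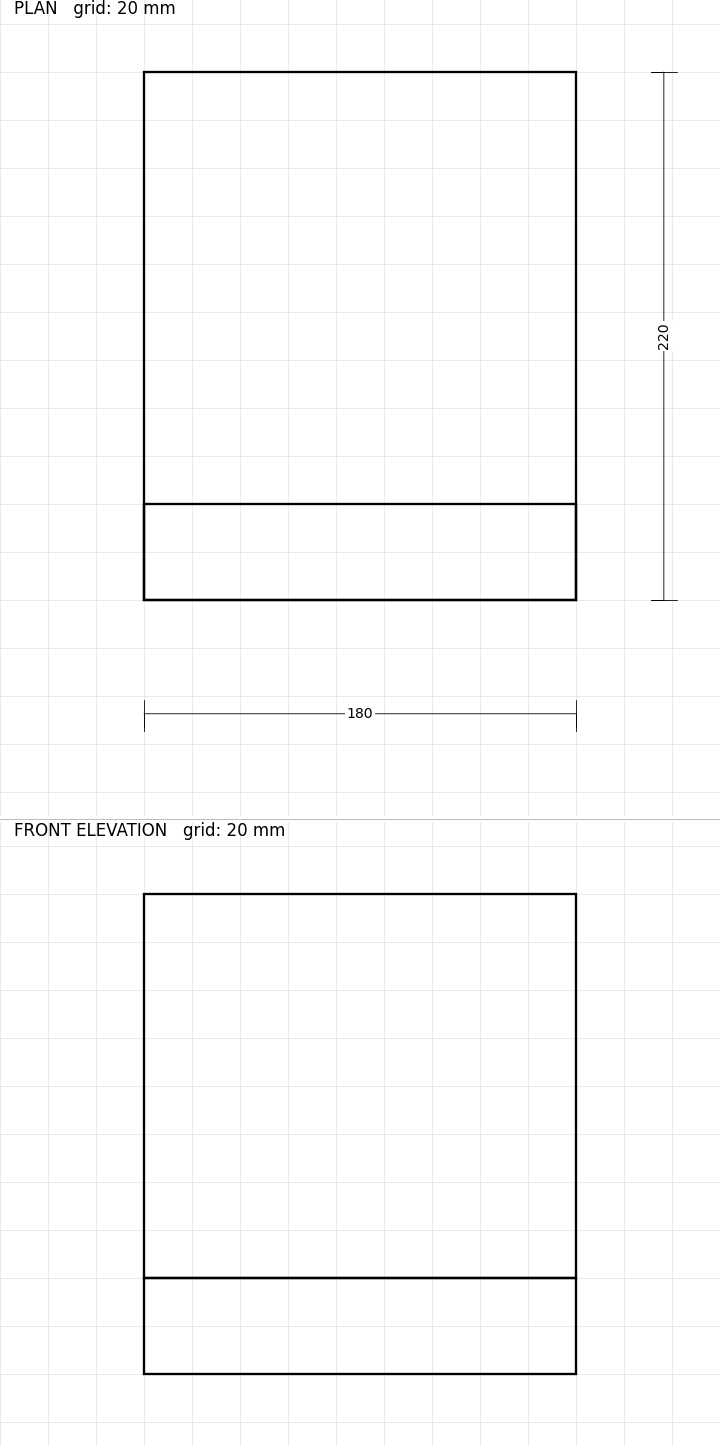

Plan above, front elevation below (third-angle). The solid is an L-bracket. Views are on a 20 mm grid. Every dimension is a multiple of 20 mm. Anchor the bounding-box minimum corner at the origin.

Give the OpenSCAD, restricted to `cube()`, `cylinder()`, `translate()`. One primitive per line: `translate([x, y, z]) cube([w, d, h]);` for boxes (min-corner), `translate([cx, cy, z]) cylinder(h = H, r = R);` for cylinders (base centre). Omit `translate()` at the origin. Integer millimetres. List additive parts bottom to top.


cube([180, 220, 40]);
translate([0, 0, 40]) cube([180, 40, 160]);
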